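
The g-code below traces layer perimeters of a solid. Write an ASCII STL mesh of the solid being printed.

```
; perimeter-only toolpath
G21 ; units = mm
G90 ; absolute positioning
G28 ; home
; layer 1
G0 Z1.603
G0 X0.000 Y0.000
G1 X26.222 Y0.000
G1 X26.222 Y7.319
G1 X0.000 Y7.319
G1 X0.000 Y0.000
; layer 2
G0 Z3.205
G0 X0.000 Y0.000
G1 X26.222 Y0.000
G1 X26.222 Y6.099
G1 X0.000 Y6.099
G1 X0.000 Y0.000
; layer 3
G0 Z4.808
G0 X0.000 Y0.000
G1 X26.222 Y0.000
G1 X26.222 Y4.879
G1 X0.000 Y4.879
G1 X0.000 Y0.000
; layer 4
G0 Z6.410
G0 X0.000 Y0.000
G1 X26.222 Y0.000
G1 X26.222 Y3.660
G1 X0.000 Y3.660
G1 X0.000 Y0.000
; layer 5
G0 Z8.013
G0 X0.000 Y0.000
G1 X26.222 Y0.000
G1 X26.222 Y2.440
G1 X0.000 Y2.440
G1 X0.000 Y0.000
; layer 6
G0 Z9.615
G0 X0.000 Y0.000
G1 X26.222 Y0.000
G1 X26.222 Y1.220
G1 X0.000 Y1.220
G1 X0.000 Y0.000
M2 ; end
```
solid part
  facet normal 0.0000 0.0000 -1.0000
    outer loop
      vertex 26.222 8.539 0.000
      vertex 26.222 0.000 0.000
      vertex 0.000 0.000 0.000
    endloop
  endfacet
  facet normal 0.0000 0.0000 -1.0000
    outer loop
      vertex 0.000 8.539 0.000
      vertex 26.222 8.539 0.000
      vertex 0.000 0.000 0.000
    endloop
  endfacet
  facet normal 0.0000 -1.0000 0.0000
    outer loop
      vertex 0.000 0.000 0.000
      vertex 26.222 0.000 0.000
      vertex 26.222 0.000 11.218
    endloop
  endfacet
  facet normal 0.0000 -1.0000 0.0000
    outer loop
      vertex 0.000 0.000 0.000
      vertex 26.222 0.000 11.218
      vertex 0.000 0.000 11.218
    endloop
  endfacet
  facet normal 0.0000 0.7957 0.6057
    outer loop
      vertex 0.000 0.000 11.218
      vertex 26.222 0.000 11.218
      vertex 26.222 8.539 0.000
    endloop
  endfacet
  facet normal 0.0000 0.7957 0.6057
    outer loop
      vertex 0.000 0.000 11.218
      vertex 26.222 8.539 0.000
      vertex 0.000 8.539 0.000
    endloop
  endfacet
  facet normal -1.0000 0.0000 0.0000
    outer loop
      vertex 0.000 0.000 11.218
      vertex 0.000 8.539 0.000
      vertex 0.000 0.000 0.000
    endloop
  endfacet
  facet normal 1.0000 0.0000 0.0000
    outer loop
      vertex 26.222 0.000 0.000
      vertex 26.222 8.539 0.000
      vertex 26.222 0.000 11.218
    endloop
  endfacet
endsolid part

The G0 Z moves step by Δz≈1.603 mm. The G1 loops shrink linearly with z, so the solid tapers from its base footprint up to z≈11.2. Closing with a flat bottom cap and the tapered top and triangulating gives 8 facets — a wedge (ramp): 26.2 × 8.54 mm base, rising to 11.2 mm along the y=0 edge and sloping linearly to z=0 at y=8.54.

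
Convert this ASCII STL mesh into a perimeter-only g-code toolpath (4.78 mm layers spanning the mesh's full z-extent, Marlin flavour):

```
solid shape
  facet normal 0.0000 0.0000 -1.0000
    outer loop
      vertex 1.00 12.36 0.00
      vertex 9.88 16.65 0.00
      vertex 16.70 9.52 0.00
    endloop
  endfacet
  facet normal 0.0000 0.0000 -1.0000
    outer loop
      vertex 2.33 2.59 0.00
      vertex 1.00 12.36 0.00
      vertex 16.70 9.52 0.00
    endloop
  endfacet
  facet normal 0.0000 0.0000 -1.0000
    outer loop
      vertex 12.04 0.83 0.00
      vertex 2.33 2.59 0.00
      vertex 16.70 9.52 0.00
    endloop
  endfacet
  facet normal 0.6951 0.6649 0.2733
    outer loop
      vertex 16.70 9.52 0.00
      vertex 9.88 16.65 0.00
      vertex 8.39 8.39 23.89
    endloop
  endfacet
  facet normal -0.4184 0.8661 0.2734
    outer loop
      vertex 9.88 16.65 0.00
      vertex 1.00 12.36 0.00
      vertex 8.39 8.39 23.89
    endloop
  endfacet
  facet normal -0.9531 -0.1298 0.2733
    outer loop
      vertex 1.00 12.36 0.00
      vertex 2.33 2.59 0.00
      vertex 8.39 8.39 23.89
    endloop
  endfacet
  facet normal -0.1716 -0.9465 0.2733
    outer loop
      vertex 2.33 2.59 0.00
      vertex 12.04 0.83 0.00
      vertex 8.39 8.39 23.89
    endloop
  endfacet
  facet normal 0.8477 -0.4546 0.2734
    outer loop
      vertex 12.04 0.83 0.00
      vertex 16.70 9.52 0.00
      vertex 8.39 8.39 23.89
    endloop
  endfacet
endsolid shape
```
; perimeter-only toolpath
G21 ; units = mm
G90 ; absolute positioning
G28 ; home
; layer 1
G0 Z4.78
G0 X15.04 Y9.29
G1 X9.58 Y15.00
G1 X2.48 Y11.57
G1 X3.54 Y3.75
G1 X11.31 Y2.34
G1 X15.04 Y9.29
; layer 2
G0 Z9.56
G0 X13.38 Y9.07
G1 X9.28 Y13.35
G1 X3.96 Y10.77
G1 X4.75 Y4.91
G1 X10.58 Y3.85
G1 X13.38 Y9.07
; layer 3
G0 Z14.33
G0 X11.71 Y8.84
G1 X8.99 Y11.69
G1 X5.43 Y9.98
G1 X5.97 Y6.07
G1 X9.85 Y5.37
G1 X11.71 Y8.84
; layer 4
G0 Z19.11
G0 X10.05 Y8.62
G1 X8.69 Y10.04
G1 X6.91 Y9.18
G1 X7.18 Y7.23
G1 X9.12 Y6.88
G1 X10.05 Y8.62
M2 ; end

The solid is a regular 5-sided pyramid, base circumscribed radius ≈ 8.39 mm, apex at z ≈ 23.9 mm. Slicing at Δz = 4.78 mm — 5 equal slices spanning the solid's height, so layer i sits at z = i·h/5 — gives 4 non-empty perimeters. Each is a 5-segment closed polygon; G0 lifts to the layer z and rapids to the start vertex, then G1 traces the edges. The cross-section shrinks linearly with z (the slice at the apex is degenerate and omitted).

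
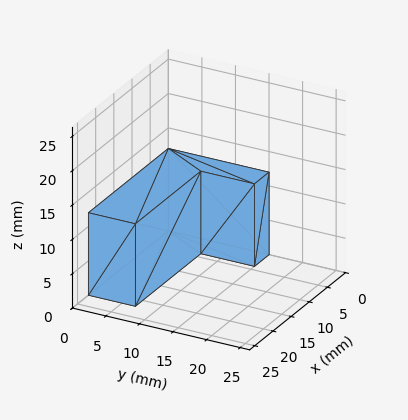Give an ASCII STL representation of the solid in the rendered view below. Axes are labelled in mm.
Reading the render: the shape is an L-shaped prism: outer 22 × 15 mm, arm thicknesses ≈ 7 mm (horizontal) and 4 mm (vertical), extruded 12 mm in z (dimensions read to the nearest mm from the axis ticks). For the STL, each face is triangulated and given an outward normal.

solid part
  facet normal 0.0000 0.0000 -1.0000
    outer loop
      vertex 22.00 7.00 0.00
      vertex 22.00 0.00 0.00
      vertex 0.00 0.00 0.00
    endloop
  endfacet
  facet normal 0.0000 0.0000 -1.0000
    outer loop
      vertex 4.00 7.00 0.00
      vertex 22.00 7.00 0.00
      vertex 0.00 0.00 0.00
    endloop
  endfacet
  facet normal 0.0000 0.0000 -1.0000
    outer loop
      vertex 4.00 15.00 0.00
      vertex 4.00 7.00 0.00
      vertex 0.00 0.00 0.00
    endloop
  endfacet
  facet normal 0.0000 0.0000 -1.0000
    outer loop
      vertex 0.00 15.00 0.00
      vertex 4.00 15.00 0.00
      vertex 0.00 0.00 0.00
    endloop
  endfacet
  facet normal 0.0000 0.0000 1.0000
    outer loop
      vertex 0.00 0.00 12.00
      vertex 22.00 0.00 12.00
      vertex 22.00 7.00 12.00
    endloop
  endfacet
  facet normal 0.0000 0.0000 1.0000
    outer loop
      vertex 0.00 0.00 12.00
      vertex 22.00 7.00 12.00
      vertex 4.00 7.00 12.00
    endloop
  endfacet
  facet normal 0.0000 0.0000 1.0000
    outer loop
      vertex 0.00 0.00 12.00
      vertex 4.00 7.00 12.00
      vertex 4.00 15.00 12.00
    endloop
  endfacet
  facet normal 0.0000 0.0000 1.0000
    outer loop
      vertex 0.00 0.00 12.00
      vertex 4.00 15.00 12.00
      vertex 0.00 15.00 12.00
    endloop
  endfacet
  facet normal 0.0000 -1.0000 0.0000
    outer loop
      vertex 0.00 0.00 0.00
      vertex 22.00 0.00 0.00
      vertex 22.00 0.00 12.00
    endloop
  endfacet
  facet normal 0.0000 -1.0000 0.0000
    outer loop
      vertex 0.00 0.00 0.00
      vertex 22.00 0.00 12.00
      vertex 0.00 0.00 12.00
    endloop
  endfacet
  facet normal 1.0000 0.0000 0.0000
    outer loop
      vertex 22.00 0.00 0.00
      vertex 22.00 7.00 0.00
      vertex 22.00 7.00 12.00
    endloop
  endfacet
  facet normal 1.0000 0.0000 0.0000
    outer loop
      vertex 22.00 0.00 0.00
      vertex 22.00 7.00 12.00
      vertex 22.00 0.00 12.00
    endloop
  endfacet
  facet normal 0.0000 1.0000 0.0000
    outer loop
      vertex 22.00 7.00 0.00
      vertex 4.00 7.00 0.00
      vertex 4.00 7.00 12.00
    endloop
  endfacet
  facet normal 0.0000 1.0000 0.0000
    outer loop
      vertex 22.00 7.00 0.00
      vertex 4.00 7.00 12.00
      vertex 22.00 7.00 12.00
    endloop
  endfacet
  facet normal 1.0000 0.0000 0.0000
    outer loop
      vertex 4.00 7.00 0.00
      vertex 4.00 15.00 0.00
      vertex 4.00 15.00 12.00
    endloop
  endfacet
  facet normal 1.0000 0.0000 0.0000
    outer loop
      vertex 4.00 7.00 0.00
      vertex 4.00 15.00 12.00
      vertex 4.00 7.00 12.00
    endloop
  endfacet
  facet normal 0.0000 1.0000 0.0000
    outer loop
      vertex 4.00 15.00 0.00
      vertex 0.00 15.00 0.00
      vertex 0.00 15.00 12.00
    endloop
  endfacet
  facet normal 0.0000 1.0000 0.0000
    outer loop
      vertex 4.00 15.00 0.00
      vertex 0.00 15.00 12.00
      vertex 4.00 15.00 12.00
    endloop
  endfacet
  facet normal -1.0000 0.0000 0.0000
    outer loop
      vertex 0.00 15.00 0.00
      vertex 0.00 0.00 0.00
      vertex 0.00 0.00 12.00
    endloop
  endfacet
  facet normal -1.0000 0.0000 0.0000
    outer loop
      vertex 0.00 15.00 0.00
      vertex 0.00 0.00 12.00
      vertex 0.00 15.00 12.00
    endloop
  endfacet
endsolid part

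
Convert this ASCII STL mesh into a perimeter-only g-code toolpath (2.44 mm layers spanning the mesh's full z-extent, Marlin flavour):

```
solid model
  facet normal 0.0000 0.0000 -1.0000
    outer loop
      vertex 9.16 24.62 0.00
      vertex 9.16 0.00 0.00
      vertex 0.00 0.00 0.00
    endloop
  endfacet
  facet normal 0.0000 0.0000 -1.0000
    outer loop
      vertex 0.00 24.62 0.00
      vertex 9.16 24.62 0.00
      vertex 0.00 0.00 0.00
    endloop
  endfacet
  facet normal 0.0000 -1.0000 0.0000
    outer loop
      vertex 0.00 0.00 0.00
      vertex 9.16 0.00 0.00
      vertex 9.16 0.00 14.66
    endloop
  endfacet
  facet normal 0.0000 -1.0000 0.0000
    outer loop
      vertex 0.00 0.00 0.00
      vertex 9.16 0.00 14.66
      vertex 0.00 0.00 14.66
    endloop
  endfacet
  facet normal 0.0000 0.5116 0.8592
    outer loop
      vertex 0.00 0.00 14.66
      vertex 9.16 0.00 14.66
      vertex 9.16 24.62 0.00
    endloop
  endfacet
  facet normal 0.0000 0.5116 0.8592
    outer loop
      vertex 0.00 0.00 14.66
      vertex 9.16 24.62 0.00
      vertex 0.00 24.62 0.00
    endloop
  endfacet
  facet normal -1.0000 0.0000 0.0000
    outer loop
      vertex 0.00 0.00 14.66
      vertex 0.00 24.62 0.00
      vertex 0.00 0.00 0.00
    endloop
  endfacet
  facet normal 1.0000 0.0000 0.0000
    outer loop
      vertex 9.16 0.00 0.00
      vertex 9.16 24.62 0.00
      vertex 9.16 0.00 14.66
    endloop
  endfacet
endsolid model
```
; perimeter-only toolpath
G21 ; units = mm
G90 ; absolute positioning
G28 ; home
; layer 1
G0 Z2.44
G0 X0.00 Y0.00
G1 X9.16 Y0.00
G1 X9.16 Y20.52
G1 X0.00 Y20.52
G1 X0.00 Y0.00
; layer 2
G0 Z4.89
G0 X0.00 Y0.00
G1 X9.16 Y0.00
G1 X9.16 Y16.41
G1 X0.00 Y16.41
G1 X0.00 Y0.00
; layer 3
G0 Z7.33
G0 X0.00 Y0.00
G1 X9.16 Y0.00
G1 X9.16 Y12.31
G1 X0.00 Y12.31
G1 X0.00 Y0.00
; layer 4
G0 Z9.77
G0 X0.00 Y0.00
G1 X9.16 Y0.00
G1 X9.16 Y8.21
G1 X0.00 Y8.21
G1 X0.00 Y0.00
; layer 5
G0 Z12.22
G0 X0.00 Y0.00
G1 X9.16 Y0.00
G1 X9.16 Y4.10
G1 X0.00 Y4.10
G1 X0.00 Y0.00
M2 ; end

The solid is a wedge (ramp): 9.16 × 24.6 mm base, rising to 14.7 mm along the y=0 edge and sloping linearly to z=0 at y=24.6. Slicing at Δz = 2.44 mm — 6 equal slices spanning the solid's height, so layer i sits at z = i·h/6 — gives 5 non-empty perimeters. Each is a 4-segment closed polygon; G0 lifts to the layer z and rapids to the start vertex, then G1 traces the edges. The cross-section shrinks linearly with z (the slice at the apex is degenerate and omitted).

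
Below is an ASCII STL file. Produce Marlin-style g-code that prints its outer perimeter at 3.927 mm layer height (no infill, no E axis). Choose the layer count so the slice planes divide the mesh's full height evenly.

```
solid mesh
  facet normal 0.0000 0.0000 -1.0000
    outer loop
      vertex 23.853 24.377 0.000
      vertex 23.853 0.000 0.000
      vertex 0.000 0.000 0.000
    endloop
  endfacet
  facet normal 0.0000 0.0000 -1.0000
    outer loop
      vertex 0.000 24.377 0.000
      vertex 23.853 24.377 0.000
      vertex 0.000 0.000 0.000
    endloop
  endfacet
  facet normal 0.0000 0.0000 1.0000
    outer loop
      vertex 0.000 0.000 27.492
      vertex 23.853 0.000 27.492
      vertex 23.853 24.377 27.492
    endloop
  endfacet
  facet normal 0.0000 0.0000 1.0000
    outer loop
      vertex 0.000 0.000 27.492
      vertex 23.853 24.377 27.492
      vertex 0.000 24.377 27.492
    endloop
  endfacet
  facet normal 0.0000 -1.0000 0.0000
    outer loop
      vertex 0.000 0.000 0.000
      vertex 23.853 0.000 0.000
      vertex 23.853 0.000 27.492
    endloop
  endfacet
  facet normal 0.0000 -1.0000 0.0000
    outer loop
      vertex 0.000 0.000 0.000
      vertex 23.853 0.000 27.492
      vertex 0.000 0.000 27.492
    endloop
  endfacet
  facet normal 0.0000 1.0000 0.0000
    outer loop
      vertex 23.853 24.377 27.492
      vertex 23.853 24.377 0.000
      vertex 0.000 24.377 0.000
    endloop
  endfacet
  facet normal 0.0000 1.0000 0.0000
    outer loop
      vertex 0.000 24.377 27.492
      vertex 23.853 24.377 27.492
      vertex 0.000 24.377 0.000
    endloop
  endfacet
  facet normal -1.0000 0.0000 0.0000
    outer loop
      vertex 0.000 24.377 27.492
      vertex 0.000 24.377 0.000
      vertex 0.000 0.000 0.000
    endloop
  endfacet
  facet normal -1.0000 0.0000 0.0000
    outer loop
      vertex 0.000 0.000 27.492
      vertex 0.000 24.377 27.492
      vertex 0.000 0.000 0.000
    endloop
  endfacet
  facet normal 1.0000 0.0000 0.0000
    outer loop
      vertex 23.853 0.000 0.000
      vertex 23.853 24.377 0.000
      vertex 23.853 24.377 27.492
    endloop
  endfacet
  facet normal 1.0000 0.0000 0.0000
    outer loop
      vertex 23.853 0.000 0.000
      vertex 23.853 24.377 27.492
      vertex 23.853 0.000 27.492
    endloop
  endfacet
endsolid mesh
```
; perimeter-only toolpath
G21 ; units = mm
G90 ; absolute positioning
G28 ; home
; layer 1
G0 Z3.927
G0 X0.000 Y0.000
G1 X23.853 Y0.000
G1 X23.853 Y24.377
G1 X0.000 Y24.377
G1 X0.000 Y0.000
; layer 2
G0 Z7.855
G0 X0.000 Y0.000
G1 X23.853 Y0.000
G1 X23.853 Y24.377
G1 X0.000 Y24.377
G1 X0.000 Y0.000
; layer 3
G0 Z11.782
G0 X0.000 Y0.000
G1 X23.853 Y0.000
G1 X23.853 Y24.377
G1 X0.000 Y24.377
G1 X0.000 Y0.000
; layer 4
G0 Z15.710
G0 X0.000 Y0.000
G1 X23.853 Y0.000
G1 X23.853 Y24.377
G1 X0.000 Y24.377
G1 X0.000 Y0.000
; layer 5
G0 Z19.637
G0 X0.000 Y0.000
G1 X23.853 Y0.000
G1 X23.853 Y24.377
G1 X0.000 Y24.377
G1 X0.000 Y0.000
; layer 6
G0 Z23.565
G0 X0.000 Y0.000
G1 X23.853 Y0.000
G1 X23.853 Y24.377
G1 X0.000 Y24.377
G1 X0.000 Y0.000
; layer 7
G0 Z27.492
G0 X0.000 Y0.000
G1 X23.853 Y0.000
G1 X23.853 Y24.377
G1 X0.000 Y24.377
G1 X0.000 Y0.000
M2 ; end

The solid is a rectangular box, roughly 23.9 × 24.4 mm footprint and 27.5 mm tall. Slicing at Δz = 3.927 mm — 7 equal slices spanning the solid's height, so layer i sits at z = i·h/7 — gives 7 non-empty perimeters. Each is a 4-segment closed polygon; G0 lifts to the layer z and rapids to the start vertex, then G1 traces the edges.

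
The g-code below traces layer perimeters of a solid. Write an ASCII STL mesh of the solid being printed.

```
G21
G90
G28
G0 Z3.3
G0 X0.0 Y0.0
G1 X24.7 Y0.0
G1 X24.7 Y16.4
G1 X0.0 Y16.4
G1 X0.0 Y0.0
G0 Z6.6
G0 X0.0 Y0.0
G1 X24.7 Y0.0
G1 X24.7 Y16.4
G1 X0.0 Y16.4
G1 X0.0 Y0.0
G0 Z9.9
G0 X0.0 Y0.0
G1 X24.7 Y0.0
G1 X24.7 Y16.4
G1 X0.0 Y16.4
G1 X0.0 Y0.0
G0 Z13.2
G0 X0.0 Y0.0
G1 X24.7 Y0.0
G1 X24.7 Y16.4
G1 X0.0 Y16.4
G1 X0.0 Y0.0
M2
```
solid part
  facet normal 0.0000 0.0000 -1.0000
    outer loop
      vertex 24.7 16.4 0.0
      vertex 24.7 0.0 0.0
      vertex 0.0 0.0 0.0
    endloop
  endfacet
  facet normal 0.0000 0.0000 -1.0000
    outer loop
      vertex 0.0 16.4 0.0
      vertex 24.7 16.4 0.0
      vertex 0.0 0.0 0.0
    endloop
  endfacet
  facet normal 0.0000 0.0000 1.0000
    outer loop
      vertex 0.0 0.0 13.2
      vertex 24.7 0.0 13.2
      vertex 24.7 16.4 13.2
    endloop
  endfacet
  facet normal 0.0000 0.0000 1.0000
    outer loop
      vertex 0.0 0.0 13.2
      vertex 24.7 16.4 13.2
      vertex 0.0 16.4 13.2
    endloop
  endfacet
  facet normal 0.0000 -1.0000 0.0000
    outer loop
      vertex 0.0 0.0 0.0
      vertex 24.7 0.0 0.0
      vertex 24.7 0.0 13.2
    endloop
  endfacet
  facet normal 0.0000 -1.0000 0.0000
    outer loop
      vertex 0.0 0.0 0.0
      vertex 24.7 0.0 13.2
      vertex 0.0 0.0 13.2
    endloop
  endfacet
  facet normal 0.0000 1.0000 0.0000
    outer loop
      vertex 24.7 16.4 13.2
      vertex 24.7 16.4 0.0
      vertex 0.0 16.4 0.0
    endloop
  endfacet
  facet normal 0.0000 1.0000 0.0000
    outer loop
      vertex 0.0 16.4 13.2
      vertex 24.7 16.4 13.2
      vertex 0.0 16.4 0.0
    endloop
  endfacet
  facet normal -1.0000 0.0000 0.0000
    outer loop
      vertex 0.0 16.4 13.2
      vertex 0.0 16.4 0.0
      vertex 0.0 0.0 0.0
    endloop
  endfacet
  facet normal -1.0000 0.0000 0.0000
    outer loop
      vertex 0.0 0.0 13.2
      vertex 0.0 16.4 13.2
      vertex 0.0 0.0 0.0
    endloop
  endfacet
  facet normal 1.0000 0.0000 0.0000
    outer loop
      vertex 24.7 0.0 0.0
      vertex 24.7 16.4 0.0
      vertex 24.7 16.4 13.2
    endloop
  endfacet
  facet normal 1.0000 0.0000 0.0000
    outer loop
      vertex 24.7 0.0 0.0
      vertex 24.7 16.4 13.2
      vertex 24.7 0.0 13.2
    endloop
  endfacet
endsolid part

The G0 Z moves step by Δz≈3.3 mm. Every layer's G1 loop is the same polygon, so the solid is a straight extrusion of it from z=0 to z≈13.2. Closing with flat bottom and top caps and triangulating gives 12 facets — a rectangular box, roughly 24.7 × 16.4 mm footprint and 13.2 mm tall.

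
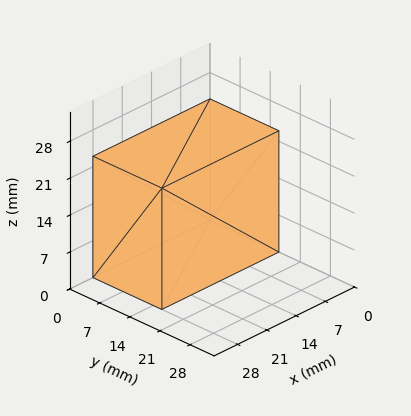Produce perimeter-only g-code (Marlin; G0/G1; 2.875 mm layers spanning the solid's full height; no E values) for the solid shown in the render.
Reading the render: the shape is a rectangular box, roughly 28 × 16 mm footprint and 23 mm tall (dimensions read to the nearest mm from the axis ticks). For the g-code, the solid's height is divided into equal slices at the stated Δz and each level perimeter traced with G1 moves after a G0 lift.

; perimeter-only toolpath
G21 ; units = mm
G90 ; absolute positioning
G28 ; home
; layer 1
G0 Z2.875
G0 X0.000 Y0.000
G1 X28.000 Y0.000
G1 X28.000 Y16.000
G1 X0.000 Y16.000
G1 X0.000 Y0.000
; layer 2
G0 Z5.750
G0 X0.000 Y0.000
G1 X28.000 Y0.000
G1 X28.000 Y16.000
G1 X0.000 Y16.000
G1 X0.000 Y0.000
; layer 3
G0 Z8.625
G0 X0.000 Y0.000
G1 X28.000 Y0.000
G1 X28.000 Y16.000
G1 X0.000 Y16.000
G1 X0.000 Y0.000
; layer 4
G0 Z11.500
G0 X0.000 Y0.000
G1 X28.000 Y0.000
G1 X28.000 Y16.000
G1 X0.000 Y16.000
G1 X0.000 Y0.000
; layer 5
G0 Z14.375
G0 X0.000 Y0.000
G1 X28.000 Y0.000
G1 X28.000 Y16.000
G1 X0.000 Y16.000
G1 X0.000 Y0.000
; layer 6
G0 Z17.250
G0 X0.000 Y0.000
G1 X28.000 Y0.000
G1 X28.000 Y16.000
G1 X0.000 Y16.000
G1 X0.000 Y0.000
; layer 7
G0 Z20.125
G0 X0.000 Y0.000
G1 X28.000 Y0.000
G1 X28.000 Y16.000
G1 X0.000 Y16.000
G1 X0.000 Y0.000
; layer 8
G0 Z23.000
G0 X0.000 Y0.000
G1 X28.000 Y0.000
G1 X28.000 Y16.000
G1 X0.000 Y16.000
G1 X0.000 Y0.000
M2 ; end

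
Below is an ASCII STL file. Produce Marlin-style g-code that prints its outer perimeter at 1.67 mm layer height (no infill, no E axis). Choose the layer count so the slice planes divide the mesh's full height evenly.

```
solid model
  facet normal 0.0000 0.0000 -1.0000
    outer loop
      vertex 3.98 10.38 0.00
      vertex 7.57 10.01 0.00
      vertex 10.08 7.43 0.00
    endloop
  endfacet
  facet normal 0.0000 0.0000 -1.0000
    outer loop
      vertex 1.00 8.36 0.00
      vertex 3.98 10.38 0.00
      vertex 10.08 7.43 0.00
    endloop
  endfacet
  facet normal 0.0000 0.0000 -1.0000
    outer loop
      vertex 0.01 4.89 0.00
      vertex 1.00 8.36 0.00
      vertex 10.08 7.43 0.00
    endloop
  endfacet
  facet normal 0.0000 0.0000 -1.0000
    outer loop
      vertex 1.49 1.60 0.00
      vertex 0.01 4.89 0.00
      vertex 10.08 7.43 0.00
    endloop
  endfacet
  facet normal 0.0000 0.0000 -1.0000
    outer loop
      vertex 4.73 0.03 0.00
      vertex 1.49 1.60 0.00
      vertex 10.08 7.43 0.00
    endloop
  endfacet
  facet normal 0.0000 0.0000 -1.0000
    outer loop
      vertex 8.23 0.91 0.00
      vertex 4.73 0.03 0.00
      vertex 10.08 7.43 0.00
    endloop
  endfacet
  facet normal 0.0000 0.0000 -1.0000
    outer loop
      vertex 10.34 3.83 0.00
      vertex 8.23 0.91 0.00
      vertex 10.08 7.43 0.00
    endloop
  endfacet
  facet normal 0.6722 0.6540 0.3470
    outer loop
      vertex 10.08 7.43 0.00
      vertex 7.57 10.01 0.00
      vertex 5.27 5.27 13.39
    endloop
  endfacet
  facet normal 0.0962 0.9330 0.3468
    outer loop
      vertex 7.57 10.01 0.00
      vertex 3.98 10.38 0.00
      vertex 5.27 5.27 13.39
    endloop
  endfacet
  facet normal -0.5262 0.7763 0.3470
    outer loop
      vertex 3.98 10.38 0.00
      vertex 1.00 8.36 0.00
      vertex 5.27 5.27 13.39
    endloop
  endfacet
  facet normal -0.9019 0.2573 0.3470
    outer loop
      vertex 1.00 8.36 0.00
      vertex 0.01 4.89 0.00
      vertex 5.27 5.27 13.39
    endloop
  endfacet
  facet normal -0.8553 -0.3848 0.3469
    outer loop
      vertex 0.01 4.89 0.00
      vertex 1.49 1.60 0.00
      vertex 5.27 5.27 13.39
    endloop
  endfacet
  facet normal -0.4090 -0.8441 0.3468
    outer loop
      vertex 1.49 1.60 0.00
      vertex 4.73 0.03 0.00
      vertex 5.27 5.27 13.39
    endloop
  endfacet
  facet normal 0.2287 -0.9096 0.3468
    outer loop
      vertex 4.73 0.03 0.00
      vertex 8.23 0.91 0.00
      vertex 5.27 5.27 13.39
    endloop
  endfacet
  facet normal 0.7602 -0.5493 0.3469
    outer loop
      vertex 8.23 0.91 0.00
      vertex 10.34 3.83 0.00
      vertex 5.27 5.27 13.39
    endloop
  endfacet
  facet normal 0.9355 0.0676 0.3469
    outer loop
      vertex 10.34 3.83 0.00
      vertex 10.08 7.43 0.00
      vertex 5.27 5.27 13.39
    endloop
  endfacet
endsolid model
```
; perimeter-only toolpath
G21 ; units = mm
G90 ; absolute positioning
G28 ; home
; layer 1
G0 Z1.67
G0 X9.48 Y7.16
G1 X7.28 Y9.42
G1 X4.14 Y9.74
G1 X1.53 Y7.97
G1 X0.67 Y4.94
G1 X1.96 Y2.06
G1 X4.80 Y0.68
G1 X7.86 Y1.46
G1 X9.71 Y4.01
G1 X9.48 Y7.16
; layer 2
G0 Z3.35
G0 X8.88 Y6.89
G1 X7.00 Y8.82
G1 X4.30 Y9.10
G1 X2.07 Y7.59
G1 X1.32 Y4.98
G1 X2.43 Y2.52
G1 X4.87 Y1.34
G1 X7.49 Y2.00
G1 X9.07 Y4.19
G1 X8.88 Y6.89
; layer 3
G0 Z5.02
G0 X8.28 Y6.62
G1 X6.71 Y8.23
G1 X4.46 Y8.46
G1 X2.60 Y7.20
G1 X1.98 Y5.03
G1 X2.91 Y2.98
G1 X4.93 Y1.99
G1 X7.12 Y2.54
G1 X8.44 Y4.37
G1 X8.28 Y6.62
; layer 4
G0 Z6.70
G0 X7.67 Y6.35
G1 X6.42 Y7.64
G1 X4.62 Y7.83
G1 X3.13 Y6.81
G1 X2.64 Y5.08
G1 X3.38 Y3.43
G1 X5.00 Y2.65
G1 X6.75 Y3.09
G1 X7.80 Y4.55
G1 X7.67 Y6.35
; layer 5
G0 Z8.37
G0 X7.07 Y6.08
G1 X6.13 Y7.05
G1 X4.79 Y7.19
G1 X3.67 Y6.43
G1 X3.30 Y5.13
G1 X3.85 Y3.89
G1 X5.07 Y3.30
G1 X6.38 Y3.63
G1 X7.17 Y4.73
G1 X7.07 Y6.08
; layer 6
G0 Z10.04
G0 X6.47 Y5.81
G1 X5.84 Y6.46
G1 X4.95 Y6.55
G1 X4.20 Y6.04
G1 X3.95 Y5.17
G1 X4.32 Y4.35
G1 X5.13 Y3.96
G1 X6.01 Y4.18
G1 X6.54 Y4.91
G1 X6.47 Y5.81
; layer 7
G0 Z11.72
G0 X5.87 Y5.54
G1 X5.56 Y5.86
G1 X5.11 Y5.91
G1 X4.74 Y5.66
G1 X4.61 Y5.22
G1 X4.80 Y4.81
G1 X5.20 Y4.62
G1 X5.64 Y4.72
G1 X5.90 Y5.09
G1 X5.87 Y5.54
M2 ; end

The solid is a regular 9-sided pyramid, base circumscribed radius ≈ 5.27 mm, apex at z ≈ 13.4 mm. Slicing at Δz = 1.67 mm — 8 equal slices spanning the solid's height, so layer i sits at z = i·h/8 — gives 7 non-empty perimeters. Each is a 9-segment closed polygon; G0 lifts to the layer z and rapids to the start vertex, then G1 traces the edges. The cross-section shrinks linearly with z (the slice at the apex is degenerate and omitted).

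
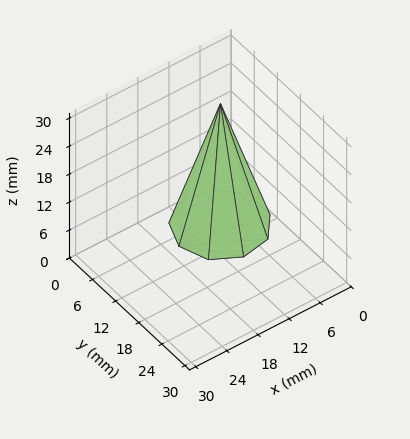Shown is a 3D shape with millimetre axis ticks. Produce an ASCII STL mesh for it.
Reading the render: the shape is a regular 9-sided pyramid, base circumscribed radius ≈ 8 mm, apex at z ≈ 26 mm (dimensions read to the nearest mm from the axis ticks). For the STL, each face is triangulated and given an outward normal.

solid part
  facet normal 0.0000 0.0000 -1.0000
    outer loop
      vertex 9.39 15.88 0.00
      vertex 14.13 13.14 0.00
      vertex 16.00 8.00 0.00
    endloop
  endfacet
  facet normal 0.0000 0.0000 -1.0000
    outer loop
      vertex 4.00 14.93 0.00
      vertex 9.39 15.88 0.00
      vertex 16.00 8.00 0.00
    endloop
  endfacet
  facet normal 0.0000 0.0000 -1.0000
    outer loop
      vertex 0.48 10.74 0.00
      vertex 4.00 14.93 0.00
      vertex 16.00 8.00 0.00
    endloop
  endfacet
  facet normal 0.0000 0.0000 -1.0000
    outer loop
      vertex 0.48 5.26 0.00
      vertex 0.48 10.74 0.00
      vertex 16.00 8.00 0.00
    endloop
  endfacet
  facet normal 0.0000 0.0000 -1.0000
    outer loop
      vertex 4.00 1.07 0.00
      vertex 0.48 5.26 0.00
      vertex 16.00 8.00 0.00
    endloop
  endfacet
  facet normal 0.0000 0.0000 -1.0000
    outer loop
      vertex 9.39 0.12 0.00
      vertex 4.00 1.07 0.00
      vertex 16.00 8.00 0.00
    endloop
  endfacet
  facet normal 0.0000 0.0000 -1.0000
    outer loop
      vertex 14.13 2.86 0.00
      vertex 9.39 0.12 0.00
      vertex 16.00 8.00 0.00
    endloop
  endfacet
  facet normal 0.9028 0.3284 0.2778
    outer loop
      vertex 16.00 8.00 0.00
      vertex 14.13 13.14 0.00
      vertex 8.00 8.00 26.00
    endloop
  endfacet
  facet normal 0.4808 0.8317 0.2778
    outer loop
      vertex 14.13 13.14 0.00
      vertex 9.39 15.88 0.00
      vertex 8.00 8.00 26.00
    endloop
  endfacet
  facet normal -0.1667 0.9461 0.2778
    outer loop
      vertex 9.39 15.88 0.00
      vertex 4.00 14.93 0.00
      vertex 8.00 8.00 26.00
    endloop
  endfacet
  facet normal -0.7355 0.6179 0.2779
    outer loop
      vertex 4.00 14.93 0.00
      vertex 0.48 10.74 0.00
      vertex 8.00 8.00 26.00
    endloop
  endfacet
  facet normal -0.9606 0.0000 0.2778
    outer loop
      vertex 0.48 10.74 0.00
      vertex 0.48 5.26 0.00
      vertex 8.00 8.00 26.00
    endloop
  endfacet
  facet normal -0.7355 -0.6179 0.2779
    outer loop
      vertex 0.48 5.26 0.00
      vertex 4.00 1.07 0.00
      vertex 8.00 8.00 26.00
    endloop
  endfacet
  facet normal -0.1667 -0.9461 0.2778
    outer loop
      vertex 4.00 1.07 0.00
      vertex 9.39 0.12 0.00
      vertex 8.00 8.00 26.00
    endloop
  endfacet
  facet normal 0.4808 -0.8317 0.2778
    outer loop
      vertex 9.39 0.12 0.00
      vertex 14.13 2.86 0.00
      vertex 8.00 8.00 26.00
    endloop
  endfacet
  facet normal 0.9028 -0.3284 0.2778
    outer loop
      vertex 14.13 2.86 0.00
      vertex 16.00 8.00 0.00
      vertex 8.00 8.00 26.00
    endloop
  endfacet
endsolid part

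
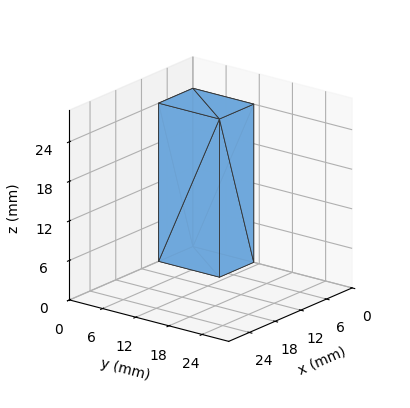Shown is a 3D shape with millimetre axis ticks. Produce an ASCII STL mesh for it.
Reading the render: the shape is a rectangular box, roughly 8 × 11 mm footprint and 24 mm tall (dimensions read to the nearest mm from the axis ticks). For the STL, each face is triangulated and given an outward normal.

solid part
  facet normal 0.0000 0.0000 -1.0000
    outer loop
      vertex 8.00 11.00 0.00
      vertex 8.00 0.00 0.00
      vertex 0.00 0.00 0.00
    endloop
  endfacet
  facet normal 0.0000 0.0000 -1.0000
    outer loop
      vertex 0.00 11.00 0.00
      vertex 8.00 11.00 0.00
      vertex 0.00 0.00 0.00
    endloop
  endfacet
  facet normal 0.0000 0.0000 1.0000
    outer loop
      vertex 0.00 0.00 24.00
      vertex 8.00 0.00 24.00
      vertex 8.00 11.00 24.00
    endloop
  endfacet
  facet normal 0.0000 0.0000 1.0000
    outer loop
      vertex 0.00 0.00 24.00
      vertex 8.00 11.00 24.00
      vertex 0.00 11.00 24.00
    endloop
  endfacet
  facet normal 0.0000 -1.0000 0.0000
    outer loop
      vertex 0.00 0.00 0.00
      vertex 8.00 0.00 0.00
      vertex 8.00 0.00 24.00
    endloop
  endfacet
  facet normal 0.0000 -1.0000 0.0000
    outer loop
      vertex 0.00 0.00 0.00
      vertex 8.00 0.00 24.00
      vertex 0.00 0.00 24.00
    endloop
  endfacet
  facet normal 0.0000 1.0000 0.0000
    outer loop
      vertex 8.00 11.00 24.00
      vertex 8.00 11.00 0.00
      vertex 0.00 11.00 0.00
    endloop
  endfacet
  facet normal 0.0000 1.0000 0.0000
    outer loop
      vertex 0.00 11.00 24.00
      vertex 8.00 11.00 24.00
      vertex 0.00 11.00 0.00
    endloop
  endfacet
  facet normal -1.0000 0.0000 0.0000
    outer loop
      vertex 0.00 11.00 24.00
      vertex 0.00 11.00 0.00
      vertex 0.00 0.00 0.00
    endloop
  endfacet
  facet normal -1.0000 0.0000 0.0000
    outer loop
      vertex 0.00 0.00 24.00
      vertex 0.00 11.00 24.00
      vertex 0.00 0.00 0.00
    endloop
  endfacet
  facet normal 1.0000 0.0000 0.0000
    outer loop
      vertex 8.00 0.00 0.00
      vertex 8.00 11.00 0.00
      vertex 8.00 11.00 24.00
    endloop
  endfacet
  facet normal 1.0000 0.0000 0.0000
    outer loop
      vertex 8.00 0.00 0.00
      vertex 8.00 11.00 24.00
      vertex 8.00 0.00 24.00
    endloop
  endfacet
endsolid part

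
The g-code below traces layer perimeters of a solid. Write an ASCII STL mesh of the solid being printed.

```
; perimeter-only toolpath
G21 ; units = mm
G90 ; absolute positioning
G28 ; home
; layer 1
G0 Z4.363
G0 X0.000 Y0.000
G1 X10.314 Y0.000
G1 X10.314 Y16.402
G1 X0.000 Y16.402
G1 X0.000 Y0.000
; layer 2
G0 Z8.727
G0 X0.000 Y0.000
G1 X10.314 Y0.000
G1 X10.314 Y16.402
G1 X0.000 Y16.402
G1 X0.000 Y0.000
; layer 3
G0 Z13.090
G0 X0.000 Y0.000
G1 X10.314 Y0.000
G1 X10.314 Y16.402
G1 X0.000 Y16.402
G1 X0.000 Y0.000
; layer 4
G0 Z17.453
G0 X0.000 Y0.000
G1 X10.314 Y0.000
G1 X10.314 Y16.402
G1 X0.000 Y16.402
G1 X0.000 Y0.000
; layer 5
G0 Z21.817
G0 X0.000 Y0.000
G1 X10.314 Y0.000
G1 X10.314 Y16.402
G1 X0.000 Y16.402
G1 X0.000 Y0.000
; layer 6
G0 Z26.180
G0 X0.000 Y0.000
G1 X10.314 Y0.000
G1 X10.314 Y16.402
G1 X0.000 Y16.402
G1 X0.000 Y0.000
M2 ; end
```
solid part
  facet normal 0.0000 0.0000 -1.0000
    outer loop
      vertex 10.314 16.402 0.000
      vertex 10.314 0.000 0.000
      vertex 0.000 0.000 0.000
    endloop
  endfacet
  facet normal 0.0000 0.0000 -1.0000
    outer loop
      vertex 0.000 16.402 0.000
      vertex 10.314 16.402 0.000
      vertex 0.000 0.000 0.000
    endloop
  endfacet
  facet normal 0.0000 0.0000 1.0000
    outer loop
      vertex 0.000 0.000 26.180
      vertex 10.314 0.000 26.180
      vertex 10.314 16.402 26.180
    endloop
  endfacet
  facet normal 0.0000 0.0000 1.0000
    outer loop
      vertex 0.000 0.000 26.180
      vertex 10.314 16.402 26.180
      vertex 0.000 16.402 26.180
    endloop
  endfacet
  facet normal 0.0000 -1.0000 0.0000
    outer loop
      vertex 0.000 0.000 0.000
      vertex 10.314 0.000 0.000
      vertex 10.314 0.000 26.180
    endloop
  endfacet
  facet normal 0.0000 -1.0000 0.0000
    outer loop
      vertex 0.000 0.000 0.000
      vertex 10.314 0.000 26.180
      vertex 0.000 0.000 26.180
    endloop
  endfacet
  facet normal 0.0000 1.0000 0.0000
    outer loop
      vertex 10.314 16.402 26.180
      vertex 10.314 16.402 0.000
      vertex 0.000 16.402 0.000
    endloop
  endfacet
  facet normal 0.0000 1.0000 0.0000
    outer loop
      vertex 0.000 16.402 26.180
      vertex 10.314 16.402 26.180
      vertex 0.000 16.402 0.000
    endloop
  endfacet
  facet normal -1.0000 0.0000 0.0000
    outer loop
      vertex 0.000 16.402 26.180
      vertex 0.000 16.402 0.000
      vertex 0.000 0.000 0.000
    endloop
  endfacet
  facet normal -1.0000 0.0000 0.0000
    outer loop
      vertex 0.000 0.000 26.180
      vertex 0.000 16.402 26.180
      vertex 0.000 0.000 0.000
    endloop
  endfacet
  facet normal 1.0000 0.0000 0.0000
    outer loop
      vertex 10.314 0.000 0.000
      vertex 10.314 16.402 0.000
      vertex 10.314 16.402 26.180
    endloop
  endfacet
  facet normal 1.0000 0.0000 0.0000
    outer loop
      vertex 10.314 0.000 0.000
      vertex 10.314 16.402 26.180
      vertex 10.314 0.000 26.180
    endloop
  endfacet
endsolid part

The G0 Z moves step by Δz≈4.363 mm. Every layer's G1 loop is the same polygon, so the solid is a straight extrusion of it from z=0 to z≈26.2. Closing with flat bottom and top caps and triangulating gives 12 facets — a rectangular box, roughly 10.3 × 16.4 mm footprint and 26.2 mm tall.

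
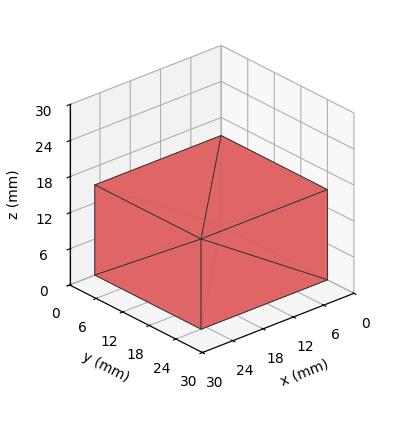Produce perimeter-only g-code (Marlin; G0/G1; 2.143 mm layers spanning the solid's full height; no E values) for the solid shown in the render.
Reading the render: the shape is a rectangular box, roughly 25 × 24 mm footprint and 15 mm tall (dimensions read to the nearest mm from the axis ticks). For the g-code, the solid's height is divided into equal slices at the stated Δz and each level perimeter traced with G1 moves after a G0 lift.

; perimeter-only toolpath
G21 ; units = mm
G90 ; absolute positioning
G28 ; home
; layer 1
G0 Z2.143
G0 X0.000 Y0.000
G1 X25.000 Y0.000
G1 X25.000 Y24.000
G1 X0.000 Y24.000
G1 X0.000 Y0.000
; layer 2
G0 Z4.286
G0 X0.000 Y0.000
G1 X25.000 Y0.000
G1 X25.000 Y24.000
G1 X0.000 Y24.000
G1 X0.000 Y0.000
; layer 3
G0 Z6.429
G0 X0.000 Y0.000
G1 X25.000 Y0.000
G1 X25.000 Y24.000
G1 X0.000 Y24.000
G1 X0.000 Y0.000
; layer 4
G0 Z8.571
G0 X0.000 Y0.000
G1 X25.000 Y0.000
G1 X25.000 Y24.000
G1 X0.000 Y24.000
G1 X0.000 Y0.000
; layer 5
G0 Z10.714
G0 X0.000 Y0.000
G1 X25.000 Y0.000
G1 X25.000 Y24.000
G1 X0.000 Y24.000
G1 X0.000 Y0.000
; layer 6
G0 Z12.857
G0 X0.000 Y0.000
G1 X25.000 Y0.000
G1 X25.000 Y24.000
G1 X0.000 Y24.000
G1 X0.000 Y0.000
; layer 7
G0 Z15.000
G0 X0.000 Y0.000
G1 X25.000 Y0.000
G1 X25.000 Y24.000
G1 X0.000 Y24.000
G1 X0.000 Y0.000
M2 ; end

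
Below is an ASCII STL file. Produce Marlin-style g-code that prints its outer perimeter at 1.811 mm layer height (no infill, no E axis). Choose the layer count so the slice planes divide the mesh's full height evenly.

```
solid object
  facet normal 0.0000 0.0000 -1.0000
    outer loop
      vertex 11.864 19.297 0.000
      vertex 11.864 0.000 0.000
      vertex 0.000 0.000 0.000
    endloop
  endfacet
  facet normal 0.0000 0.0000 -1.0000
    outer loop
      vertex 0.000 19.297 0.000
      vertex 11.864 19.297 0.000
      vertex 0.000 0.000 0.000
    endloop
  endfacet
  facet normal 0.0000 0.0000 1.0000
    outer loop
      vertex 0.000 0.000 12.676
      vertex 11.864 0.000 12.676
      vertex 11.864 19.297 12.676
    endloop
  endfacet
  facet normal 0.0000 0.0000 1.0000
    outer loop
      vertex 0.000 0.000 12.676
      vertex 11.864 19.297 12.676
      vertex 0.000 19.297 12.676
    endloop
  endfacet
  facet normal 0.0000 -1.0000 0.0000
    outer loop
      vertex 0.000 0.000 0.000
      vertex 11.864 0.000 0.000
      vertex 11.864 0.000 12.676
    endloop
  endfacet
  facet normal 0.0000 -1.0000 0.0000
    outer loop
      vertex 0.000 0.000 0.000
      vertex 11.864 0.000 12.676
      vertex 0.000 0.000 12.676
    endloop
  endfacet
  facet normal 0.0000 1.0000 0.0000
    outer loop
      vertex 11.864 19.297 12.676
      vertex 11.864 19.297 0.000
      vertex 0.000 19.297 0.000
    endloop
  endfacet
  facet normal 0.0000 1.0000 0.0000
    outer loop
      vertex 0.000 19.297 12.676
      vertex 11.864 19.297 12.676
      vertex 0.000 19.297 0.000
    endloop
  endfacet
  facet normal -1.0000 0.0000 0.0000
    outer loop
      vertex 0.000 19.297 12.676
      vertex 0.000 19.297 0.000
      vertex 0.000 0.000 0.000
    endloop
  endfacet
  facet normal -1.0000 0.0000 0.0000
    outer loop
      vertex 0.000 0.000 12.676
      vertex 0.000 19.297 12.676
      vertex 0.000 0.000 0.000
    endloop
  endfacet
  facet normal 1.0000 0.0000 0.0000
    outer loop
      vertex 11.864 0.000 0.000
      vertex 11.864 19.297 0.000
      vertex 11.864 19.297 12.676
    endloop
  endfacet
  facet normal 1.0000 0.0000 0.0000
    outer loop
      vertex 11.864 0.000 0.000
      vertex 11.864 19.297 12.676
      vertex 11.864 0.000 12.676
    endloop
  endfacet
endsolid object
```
; perimeter-only toolpath
G21 ; units = mm
G90 ; absolute positioning
G28 ; home
; layer 1
G0 Z1.811
G0 X0.000 Y0.000
G1 X11.864 Y0.000
G1 X11.864 Y19.297
G1 X0.000 Y19.297
G1 X0.000 Y0.000
; layer 2
G0 Z3.622
G0 X0.000 Y0.000
G1 X11.864 Y0.000
G1 X11.864 Y19.297
G1 X0.000 Y19.297
G1 X0.000 Y0.000
; layer 3
G0 Z5.433
G0 X0.000 Y0.000
G1 X11.864 Y0.000
G1 X11.864 Y19.297
G1 X0.000 Y19.297
G1 X0.000 Y0.000
; layer 4
G0 Z7.243
G0 X0.000 Y0.000
G1 X11.864 Y0.000
G1 X11.864 Y19.297
G1 X0.000 Y19.297
G1 X0.000 Y0.000
; layer 5
G0 Z9.054
G0 X0.000 Y0.000
G1 X11.864 Y0.000
G1 X11.864 Y19.297
G1 X0.000 Y19.297
G1 X0.000 Y0.000
; layer 6
G0 Z10.865
G0 X0.000 Y0.000
G1 X11.864 Y0.000
G1 X11.864 Y19.297
G1 X0.000 Y19.297
G1 X0.000 Y0.000
; layer 7
G0 Z12.676
G0 X0.000 Y0.000
G1 X11.864 Y0.000
G1 X11.864 Y19.297
G1 X0.000 Y19.297
G1 X0.000 Y0.000
M2 ; end

The solid is a rectangular box, roughly 11.9 × 19.3 mm footprint and 12.7 mm tall. Slicing at Δz = 1.811 mm — 7 equal slices spanning the solid's height, so layer i sits at z = i·h/7 — gives 7 non-empty perimeters. Each is a 4-segment closed polygon; G0 lifts to the layer z and rapids to the start vertex, then G1 traces the edges.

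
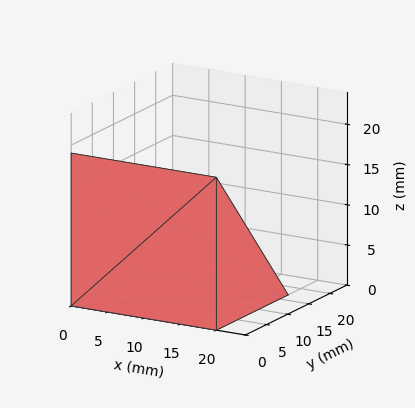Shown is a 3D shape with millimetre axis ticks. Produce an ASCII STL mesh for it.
Reading the render: the shape is a wedge (ramp): 20 × 17 mm base, rising to 19 mm along the y=0 edge and sloping linearly to z=0 at y=17 (dimensions read to the nearest mm from the axis ticks). For the STL, each face is triangulated and given an outward normal.

solid part
  facet normal 0.0000 0.0000 -1.0000
    outer loop
      vertex 20.0 17.0 0.0
      vertex 20.0 0.0 0.0
      vertex 0.0 0.0 0.0
    endloop
  endfacet
  facet normal 0.0000 0.0000 -1.0000
    outer loop
      vertex 0.0 17.0 0.0
      vertex 20.0 17.0 0.0
      vertex 0.0 0.0 0.0
    endloop
  endfacet
  facet normal 0.0000 -1.0000 0.0000
    outer loop
      vertex 0.0 0.0 0.0
      vertex 20.0 0.0 0.0
      vertex 20.0 0.0 19.0
    endloop
  endfacet
  facet normal 0.0000 -1.0000 0.0000
    outer loop
      vertex 0.0 0.0 0.0
      vertex 20.0 0.0 19.0
      vertex 0.0 0.0 19.0
    endloop
  endfacet
  facet normal 0.0000 0.7452 0.6668
    outer loop
      vertex 0.0 0.0 19.0
      vertex 20.0 0.0 19.0
      vertex 20.0 17.0 0.0
    endloop
  endfacet
  facet normal 0.0000 0.7452 0.6668
    outer loop
      vertex 0.0 0.0 19.0
      vertex 20.0 17.0 0.0
      vertex 0.0 17.0 0.0
    endloop
  endfacet
  facet normal -1.0000 0.0000 0.0000
    outer loop
      vertex 0.0 0.0 19.0
      vertex 0.0 17.0 0.0
      vertex 0.0 0.0 0.0
    endloop
  endfacet
  facet normal 1.0000 0.0000 0.0000
    outer loop
      vertex 20.0 0.0 0.0
      vertex 20.0 17.0 0.0
      vertex 20.0 0.0 19.0
    endloop
  endfacet
endsolid part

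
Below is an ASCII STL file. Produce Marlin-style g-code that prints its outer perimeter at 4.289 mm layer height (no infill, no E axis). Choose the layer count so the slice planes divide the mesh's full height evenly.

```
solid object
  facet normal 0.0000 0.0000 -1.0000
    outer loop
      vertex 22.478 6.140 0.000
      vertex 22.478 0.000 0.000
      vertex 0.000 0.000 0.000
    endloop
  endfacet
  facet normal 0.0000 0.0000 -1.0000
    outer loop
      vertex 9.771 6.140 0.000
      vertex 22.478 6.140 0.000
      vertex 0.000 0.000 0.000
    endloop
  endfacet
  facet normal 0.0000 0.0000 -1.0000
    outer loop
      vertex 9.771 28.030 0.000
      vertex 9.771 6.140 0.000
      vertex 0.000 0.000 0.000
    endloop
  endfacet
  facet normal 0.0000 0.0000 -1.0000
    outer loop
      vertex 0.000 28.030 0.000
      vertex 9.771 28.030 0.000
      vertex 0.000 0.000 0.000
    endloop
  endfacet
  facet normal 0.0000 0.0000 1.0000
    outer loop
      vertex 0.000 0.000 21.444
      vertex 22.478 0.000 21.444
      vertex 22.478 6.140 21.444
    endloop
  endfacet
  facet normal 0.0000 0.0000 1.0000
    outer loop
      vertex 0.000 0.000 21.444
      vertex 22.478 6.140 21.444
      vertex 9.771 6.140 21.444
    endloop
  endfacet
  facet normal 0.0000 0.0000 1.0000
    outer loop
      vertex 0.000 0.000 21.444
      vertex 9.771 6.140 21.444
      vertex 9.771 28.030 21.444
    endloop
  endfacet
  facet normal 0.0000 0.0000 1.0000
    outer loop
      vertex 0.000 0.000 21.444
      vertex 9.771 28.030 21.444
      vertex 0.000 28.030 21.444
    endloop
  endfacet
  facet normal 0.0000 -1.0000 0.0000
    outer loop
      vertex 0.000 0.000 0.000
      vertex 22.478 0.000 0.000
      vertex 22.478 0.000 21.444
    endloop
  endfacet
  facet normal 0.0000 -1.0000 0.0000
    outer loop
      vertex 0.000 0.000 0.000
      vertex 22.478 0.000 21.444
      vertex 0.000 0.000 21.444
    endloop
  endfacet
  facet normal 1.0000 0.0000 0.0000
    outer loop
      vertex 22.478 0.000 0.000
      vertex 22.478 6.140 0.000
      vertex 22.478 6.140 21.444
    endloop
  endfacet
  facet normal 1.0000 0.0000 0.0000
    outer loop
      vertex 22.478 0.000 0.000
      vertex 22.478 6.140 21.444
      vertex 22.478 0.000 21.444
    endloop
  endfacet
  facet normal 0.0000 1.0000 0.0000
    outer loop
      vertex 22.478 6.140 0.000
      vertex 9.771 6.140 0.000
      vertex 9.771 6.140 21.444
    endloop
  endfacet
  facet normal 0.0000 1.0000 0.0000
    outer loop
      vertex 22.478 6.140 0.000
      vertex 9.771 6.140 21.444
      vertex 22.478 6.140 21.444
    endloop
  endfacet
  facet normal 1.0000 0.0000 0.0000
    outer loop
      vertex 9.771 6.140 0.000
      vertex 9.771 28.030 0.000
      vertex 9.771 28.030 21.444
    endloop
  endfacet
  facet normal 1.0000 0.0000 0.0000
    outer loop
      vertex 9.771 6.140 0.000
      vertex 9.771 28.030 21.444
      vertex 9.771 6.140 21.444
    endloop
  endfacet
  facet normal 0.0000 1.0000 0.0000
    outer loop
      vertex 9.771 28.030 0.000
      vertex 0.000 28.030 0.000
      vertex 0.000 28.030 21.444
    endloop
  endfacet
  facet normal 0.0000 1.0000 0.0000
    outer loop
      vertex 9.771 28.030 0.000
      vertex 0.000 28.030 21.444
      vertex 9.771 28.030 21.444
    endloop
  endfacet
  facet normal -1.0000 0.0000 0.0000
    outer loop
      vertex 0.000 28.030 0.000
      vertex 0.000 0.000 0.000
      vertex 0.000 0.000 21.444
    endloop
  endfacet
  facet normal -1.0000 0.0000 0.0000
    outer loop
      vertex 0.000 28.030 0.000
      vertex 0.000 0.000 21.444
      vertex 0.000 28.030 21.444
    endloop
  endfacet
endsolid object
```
; perimeter-only toolpath
G21 ; units = mm
G90 ; absolute positioning
G28 ; home
; layer 1
G0 Z4.289
G0 X0.000 Y0.000
G1 X22.478 Y0.000
G1 X22.478 Y6.140
G1 X9.771 Y6.140
G1 X9.771 Y28.030
G1 X0.000 Y28.030
G1 X0.000 Y0.000
; layer 2
G0 Z8.578
G0 X0.000 Y0.000
G1 X22.478 Y0.000
G1 X22.478 Y6.140
G1 X9.771 Y6.140
G1 X9.771 Y28.030
G1 X0.000 Y28.030
G1 X0.000 Y0.000
; layer 3
G0 Z12.866
G0 X0.000 Y0.000
G1 X22.478 Y0.000
G1 X22.478 Y6.140
G1 X9.771 Y6.140
G1 X9.771 Y28.030
G1 X0.000 Y28.030
G1 X0.000 Y0.000
; layer 4
G0 Z17.155
G0 X0.000 Y0.000
G1 X22.478 Y0.000
G1 X22.478 Y6.140
G1 X9.771 Y6.140
G1 X9.771 Y28.030
G1 X0.000 Y28.030
G1 X0.000 Y0.000
; layer 5
G0 Z21.444
G0 X0.000 Y0.000
G1 X22.478 Y0.000
G1 X22.478 Y6.140
G1 X9.771 Y6.140
G1 X9.771 Y28.030
G1 X0.000 Y28.030
G1 X0.000 Y0.000
M2 ; end

The solid is an L-shaped prism: outer 22.5 × 28 mm, arm thicknesses ≈ 6.14 mm (horizontal) and 9.77 mm (vertical), extruded 21.4 mm in z. Slicing at Δz = 4.289 mm — 5 equal slices spanning the solid's height, so layer i sits at z = i·h/5 — gives 5 non-empty perimeters. Each is a 6-segment closed polygon; G0 lifts to the layer z and rapids to the start vertex, then G1 traces the edges.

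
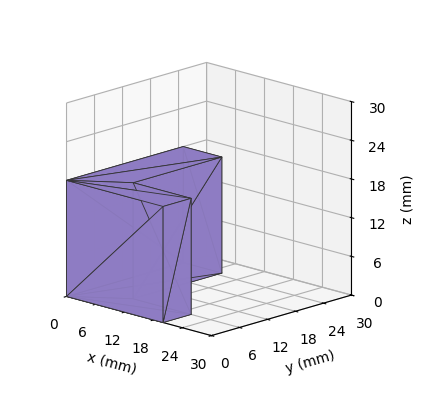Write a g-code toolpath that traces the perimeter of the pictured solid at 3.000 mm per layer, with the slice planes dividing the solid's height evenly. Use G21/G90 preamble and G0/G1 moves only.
Reading the render: the shape is an L-shaped prism: outer 20 × 25 mm, arm thicknesses ≈ 6 mm (horizontal) and 8 mm (vertical), extruded 18 mm in z (dimensions read to the nearest mm from the axis ticks). For the g-code, the solid's height is divided into equal slices at the stated Δz and each level perimeter traced with G1 moves after a G0 lift.

; perimeter-only toolpath
G21 ; units = mm
G90 ; absolute positioning
G28 ; home
; layer 1
G0 Z3.000
G0 X0.000 Y0.000
G1 X20.000 Y0.000
G1 X20.000 Y6.000
G1 X8.000 Y6.000
G1 X8.000 Y25.000
G1 X0.000 Y25.000
G1 X0.000 Y0.000
; layer 2
G0 Z6.000
G0 X0.000 Y0.000
G1 X20.000 Y0.000
G1 X20.000 Y6.000
G1 X8.000 Y6.000
G1 X8.000 Y25.000
G1 X0.000 Y25.000
G1 X0.000 Y0.000
; layer 3
G0 Z9.000
G0 X0.000 Y0.000
G1 X20.000 Y0.000
G1 X20.000 Y6.000
G1 X8.000 Y6.000
G1 X8.000 Y25.000
G1 X0.000 Y25.000
G1 X0.000 Y0.000
; layer 4
G0 Z12.000
G0 X0.000 Y0.000
G1 X20.000 Y0.000
G1 X20.000 Y6.000
G1 X8.000 Y6.000
G1 X8.000 Y25.000
G1 X0.000 Y25.000
G1 X0.000 Y0.000
; layer 5
G0 Z15.000
G0 X0.000 Y0.000
G1 X20.000 Y0.000
G1 X20.000 Y6.000
G1 X8.000 Y6.000
G1 X8.000 Y25.000
G1 X0.000 Y25.000
G1 X0.000 Y0.000
; layer 6
G0 Z18.000
G0 X0.000 Y0.000
G1 X20.000 Y0.000
G1 X20.000 Y6.000
G1 X8.000 Y6.000
G1 X8.000 Y25.000
G1 X0.000 Y25.000
G1 X0.000 Y0.000
M2 ; end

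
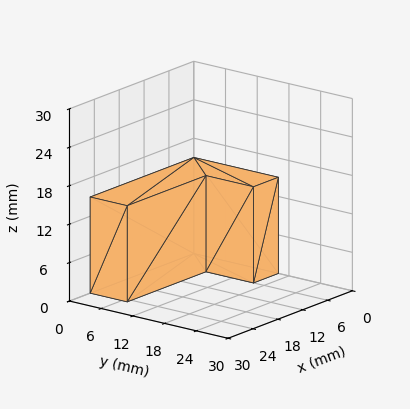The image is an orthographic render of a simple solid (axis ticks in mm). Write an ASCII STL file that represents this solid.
Reading the render: the shape is an L-shaped prism: outer 25 × 16 mm, arm thicknesses ≈ 7 mm (horizontal) and 6 mm (vertical), extruded 15 mm in z (dimensions read to the nearest mm from the axis ticks). For the STL, each face is triangulated and given an outward normal.

solid part
  facet normal 0.0000 0.0000 -1.0000
    outer loop
      vertex 25.000 7.000 0.000
      vertex 25.000 0.000 0.000
      vertex 0.000 0.000 0.000
    endloop
  endfacet
  facet normal 0.0000 0.0000 -1.0000
    outer loop
      vertex 6.000 7.000 0.000
      vertex 25.000 7.000 0.000
      vertex 0.000 0.000 0.000
    endloop
  endfacet
  facet normal 0.0000 0.0000 -1.0000
    outer loop
      vertex 6.000 16.000 0.000
      vertex 6.000 7.000 0.000
      vertex 0.000 0.000 0.000
    endloop
  endfacet
  facet normal 0.0000 0.0000 -1.0000
    outer loop
      vertex 0.000 16.000 0.000
      vertex 6.000 16.000 0.000
      vertex 0.000 0.000 0.000
    endloop
  endfacet
  facet normal 0.0000 0.0000 1.0000
    outer loop
      vertex 0.000 0.000 15.000
      vertex 25.000 0.000 15.000
      vertex 25.000 7.000 15.000
    endloop
  endfacet
  facet normal 0.0000 0.0000 1.0000
    outer loop
      vertex 0.000 0.000 15.000
      vertex 25.000 7.000 15.000
      vertex 6.000 7.000 15.000
    endloop
  endfacet
  facet normal 0.0000 0.0000 1.0000
    outer loop
      vertex 0.000 0.000 15.000
      vertex 6.000 7.000 15.000
      vertex 6.000 16.000 15.000
    endloop
  endfacet
  facet normal 0.0000 0.0000 1.0000
    outer loop
      vertex 0.000 0.000 15.000
      vertex 6.000 16.000 15.000
      vertex 0.000 16.000 15.000
    endloop
  endfacet
  facet normal 0.0000 -1.0000 0.0000
    outer loop
      vertex 0.000 0.000 0.000
      vertex 25.000 0.000 0.000
      vertex 25.000 0.000 15.000
    endloop
  endfacet
  facet normal 0.0000 -1.0000 0.0000
    outer loop
      vertex 0.000 0.000 0.000
      vertex 25.000 0.000 15.000
      vertex 0.000 0.000 15.000
    endloop
  endfacet
  facet normal 1.0000 0.0000 0.0000
    outer loop
      vertex 25.000 0.000 0.000
      vertex 25.000 7.000 0.000
      vertex 25.000 7.000 15.000
    endloop
  endfacet
  facet normal 1.0000 0.0000 0.0000
    outer loop
      vertex 25.000 0.000 0.000
      vertex 25.000 7.000 15.000
      vertex 25.000 0.000 15.000
    endloop
  endfacet
  facet normal 0.0000 1.0000 0.0000
    outer loop
      vertex 25.000 7.000 0.000
      vertex 6.000 7.000 0.000
      vertex 6.000 7.000 15.000
    endloop
  endfacet
  facet normal 0.0000 1.0000 0.0000
    outer loop
      vertex 25.000 7.000 0.000
      vertex 6.000 7.000 15.000
      vertex 25.000 7.000 15.000
    endloop
  endfacet
  facet normal 1.0000 0.0000 0.0000
    outer loop
      vertex 6.000 7.000 0.000
      vertex 6.000 16.000 0.000
      vertex 6.000 16.000 15.000
    endloop
  endfacet
  facet normal 1.0000 0.0000 0.0000
    outer loop
      vertex 6.000 7.000 0.000
      vertex 6.000 16.000 15.000
      vertex 6.000 7.000 15.000
    endloop
  endfacet
  facet normal 0.0000 1.0000 0.0000
    outer loop
      vertex 6.000 16.000 0.000
      vertex 0.000 16.000 0.000
      vertex 0.000 16.000 15.000
    endloop
  endfacet
  facet normal 0.0000 1.0000 0.0000
    outer loop
      vertex 6.000 16.000 0.000
      vertex 0.000 16.000 15.000
      vertex 6.000 16.000 15.000
    endloop
  endfacet
  facet normal -1.0000 0.0000 0.0000
    outer loop
      vertex 0.000 16.000 0.000
      vertex 0.000 0.000 0.000
      vertex 0.000 0.000 15.000
    endloop
  endfacet
  facet normal -1.0000 0.0000 0.0000
    outer loop
      vertex 0.000 16.000 0.000
      vertex 0.000 0.000 15.000
      vertex 0.000 16.000 15.000
    endloop
  endfacet
endsolid part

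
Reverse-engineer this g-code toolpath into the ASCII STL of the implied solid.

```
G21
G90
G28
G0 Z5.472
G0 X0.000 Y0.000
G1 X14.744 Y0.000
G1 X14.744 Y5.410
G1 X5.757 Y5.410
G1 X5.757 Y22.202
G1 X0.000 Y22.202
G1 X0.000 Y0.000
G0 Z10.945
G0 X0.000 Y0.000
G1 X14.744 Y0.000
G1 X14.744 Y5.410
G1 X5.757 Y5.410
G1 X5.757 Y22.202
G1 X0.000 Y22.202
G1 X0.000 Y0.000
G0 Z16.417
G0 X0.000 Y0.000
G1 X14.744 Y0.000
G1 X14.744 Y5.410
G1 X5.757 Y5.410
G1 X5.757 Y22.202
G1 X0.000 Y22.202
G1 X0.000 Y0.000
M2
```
solid part
  facet normal 0.0000 0.0000 -1.0000
    outer loop
      vertex 14.744 5.410 0.000
      vertex 14.744 0.000 0.000
      vertex 0.000 0.000 0.000
    endloop
  endfacet
  facet normal 0.0000 0.0000 -1.0000
    outer loop
      vertex 5.757 5.410 0.000
      vertex 14.744 5.410 0.000
      vertex 0.000 0.000 0.000
    endloop
  endfacet
  facet normal 0.0000 0.0000 -1.0000
    outer loop
      vertex 5.757 22.202 0.000
      vertex 5.757 5.410 0.000
      vertex 0.000 0.000 0.000
    endloop
  endfacet
  facet normal 0.0000 0.0000 -1.0000
    outer loop
      vertex 0.000 22.202 0.000
      vertex 5.757 22.202 0.000
      vertex 0.000 0.000 0.000
    endloop
  endfacet
  facet normal 0.0000 0.0000 1.0000
    outer loop
      vertex 0.000 0.000 16.417
      vertex 14.744 0.000 16.417
      vertex 14.744 5.410 16.417
    endloop
  endfacet
  facet normal 0.0000 0.0000 1.0000
    outer loop
      vertex 0.000 0.000 16.417
      vertex 14.744 5.410 16.417
      vertex 5.757 5.410 16.417
    endloop
  endfacet
  facet normal 0.0000 0.0000 1.0000
    outer loop
      vertex 0.000 0.000 16.417
      vertex 5.757 5.410 16.417
      vertex 5.757 22.202 16.417
    endloop
  endfacet
  facet normal 0.0000 0.0000 1.0000
    outer loop
      vertex 0.000 0.000 16.417
      vertex 5.757 22.202 16.417
      vertex 0.000 22.202 16.417
    endloop
  endfacet
  facet normal 0.0000 -1.0000 0.0000
    outer loop
      vertex 0.000 0.000 0.000
      vertex 14.744 0.000 0.000
      vertex 14.744 0.000 16.417
    endloop
  endfacet
  facet normal 0.0000 -1.0000 0.0000
    outer loop
      vertex 0.000 0.000 0.000
      vertex 14.744 0.000 16.417
      vertex 0.000 0.000 16.417
    endloop
  endfacet
  facet normal 1.0000 0.0000 0.0000
    outer loop
      vertex 14.744 0.000 0.000
      vertex 14.744 5.410 0.000
      vertex 14.744 5.410 16.417
    endloop
  endfacet
  facet normal 1.0000 0.0000 0.0000
    outer loop
      vertex 14.744 0.000 0.000
      vertex 14.744 5.410 16.417
      vertex 14.744 0.000 16.417
    endloop
  endfacet
  facet normal 0.0000 1.0000 0.0000
    outer loop
      vertex 14.744 5.410 0.000
      vertex 5.757 5.410 0.000
      vertex 5.757 5.410 16.417
    endloop
  endfacet
  facet normal 0.0000 1.0000 0.0000
    outer loop
      vertex 14.744 5.410 0.000
      vertex 5.757 5.410 16.417
      vertex 14.744 5.410 16.417
    endloop
  endfacet
  facet normal 1.0000 0.0000 0.0000
    outer loop
      vertex 5.757 5.410 0.000
      vertex 5.757 22.202 0.000
      vertex 5.757 22.202 16.417
    endloop
  endfacet
  facet normal 1.0000 0.0000 0.0000
    outer loop
      vertex 5.757 5.410 0.000
      vertex 5.757 22.202 16.417
      vertex 5.757 5.410 16.417
    endloop
  endfacet
  facet normal 0.0000 1.0000 0.0000
    outer loop
      vertex 5.757 22.202 0.000
      vertex 0.000 22.202 0.000
      vertex 0.000 22.202 16.417
    endloop
  endfacet
  facet normal 0.0000 1.0000 0.0000
    outer loop
      vertex 5.757 22.202 0.000
      vertex 0.000 22.202 16.417
      vertex 5.757 22.202 16.417
    endloop
  endfacet
  facet normal -1.0000 0.0000 0.0000
    outer loop
      vertex 0.000 22.202 0.000
      vertex 0.000 0.000 0.000
      vertex 0.000 0.000 16.417
    endloop
  endfacet
  facet normal -1.0000 0.0000 0.0000
    outer loop
      vertex 0.000 22.202 0.000
      vertex 0.000 0.000 16.417
      vertex 0.000 22.202 16.417
    endloop
  endfacet
endsolid part

The G0 Z moves step by Δz≈5.472 mm. Every layer's G1 loop is the same polygon, so the solid is a straight extrusion of it from z=0 to z≈16.4. Closing with flat bottom and top caps and triangulating gives 20 facets — an L-shaped prism: outer 14.7 × 22.2 mm, arm thicknesses ≈ 5.41 mm (horizontal) and 5.76 mm (vertical), extruded 16.4 mm in z.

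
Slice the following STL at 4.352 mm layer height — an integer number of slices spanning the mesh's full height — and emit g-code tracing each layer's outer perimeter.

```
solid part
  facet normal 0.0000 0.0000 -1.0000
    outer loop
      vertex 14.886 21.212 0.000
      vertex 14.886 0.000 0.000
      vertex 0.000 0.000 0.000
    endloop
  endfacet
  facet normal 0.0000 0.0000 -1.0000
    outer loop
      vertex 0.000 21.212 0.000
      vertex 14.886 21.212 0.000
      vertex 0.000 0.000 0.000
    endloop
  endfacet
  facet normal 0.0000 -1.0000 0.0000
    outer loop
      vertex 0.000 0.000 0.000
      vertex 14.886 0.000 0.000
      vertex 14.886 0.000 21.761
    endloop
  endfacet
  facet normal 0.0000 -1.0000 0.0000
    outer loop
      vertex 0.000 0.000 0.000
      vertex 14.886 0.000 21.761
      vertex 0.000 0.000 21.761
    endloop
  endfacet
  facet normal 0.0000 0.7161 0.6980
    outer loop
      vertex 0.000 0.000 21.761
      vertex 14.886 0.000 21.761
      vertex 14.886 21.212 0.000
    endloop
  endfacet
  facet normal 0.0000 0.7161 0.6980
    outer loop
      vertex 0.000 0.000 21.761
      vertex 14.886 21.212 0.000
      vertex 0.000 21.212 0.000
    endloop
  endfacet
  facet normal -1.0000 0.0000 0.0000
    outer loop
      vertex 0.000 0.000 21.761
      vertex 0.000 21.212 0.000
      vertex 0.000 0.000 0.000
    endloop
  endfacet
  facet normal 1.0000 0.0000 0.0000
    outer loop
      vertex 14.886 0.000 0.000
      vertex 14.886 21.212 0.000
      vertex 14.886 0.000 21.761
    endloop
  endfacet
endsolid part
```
; perimeter-only toolpath
G21 ; units = mm
G90 ; absolute positioning
G28 ; home
; layer 1
G0 Z4.352
G0 X0.000 Y0.000
G1 X14.886 Y0.000
G1 X14.886 Y16.970
G1 X0.000 Y16.970
G1 X0.000 Y0.000
; layer 2
G0 Z8.704
G0 X0.000 Y0.000
G1 X14.886 Y0.000
G1 X14.886 Y12.727
G1 X0.000 Y12.727
G1 X0.000 Y0.000
; layer 3
G0 Z13.057
G0 X0.000 Y0.000
G1 X14.886 Y0.000
G1 X14.886 Y8.485
G1 X0.000 Y8.485
G1 X0.000 Y0.000
; layer 4
G0 Z17.409
G0 X0.000 Y0.000
G1 X14.886 Y0.000
G1 X14.886 Y4.242
G1 X0.000 Y4.242
G1 X0.000 Y0.000
M2 ; end

The solid is a wedge (ramp): 14.9 × 21.2 mm base, rising to 21.8 mm along the y=0 edge and sloping linearly to z=0 at y=21.2. Slicing at Δz = 4.352 mm — 5 equal slices spanning the solid's height, so layer i sits at z = i·h/5 — gives 4 non-empty perimeters. Each is a 4-segment closed polygon; G0 lifts to the layer z and rapids to the start vertex, then G1 traces the edges. The cross-section shrinks linearly with z (the slice at the apex is degenerate and omitted).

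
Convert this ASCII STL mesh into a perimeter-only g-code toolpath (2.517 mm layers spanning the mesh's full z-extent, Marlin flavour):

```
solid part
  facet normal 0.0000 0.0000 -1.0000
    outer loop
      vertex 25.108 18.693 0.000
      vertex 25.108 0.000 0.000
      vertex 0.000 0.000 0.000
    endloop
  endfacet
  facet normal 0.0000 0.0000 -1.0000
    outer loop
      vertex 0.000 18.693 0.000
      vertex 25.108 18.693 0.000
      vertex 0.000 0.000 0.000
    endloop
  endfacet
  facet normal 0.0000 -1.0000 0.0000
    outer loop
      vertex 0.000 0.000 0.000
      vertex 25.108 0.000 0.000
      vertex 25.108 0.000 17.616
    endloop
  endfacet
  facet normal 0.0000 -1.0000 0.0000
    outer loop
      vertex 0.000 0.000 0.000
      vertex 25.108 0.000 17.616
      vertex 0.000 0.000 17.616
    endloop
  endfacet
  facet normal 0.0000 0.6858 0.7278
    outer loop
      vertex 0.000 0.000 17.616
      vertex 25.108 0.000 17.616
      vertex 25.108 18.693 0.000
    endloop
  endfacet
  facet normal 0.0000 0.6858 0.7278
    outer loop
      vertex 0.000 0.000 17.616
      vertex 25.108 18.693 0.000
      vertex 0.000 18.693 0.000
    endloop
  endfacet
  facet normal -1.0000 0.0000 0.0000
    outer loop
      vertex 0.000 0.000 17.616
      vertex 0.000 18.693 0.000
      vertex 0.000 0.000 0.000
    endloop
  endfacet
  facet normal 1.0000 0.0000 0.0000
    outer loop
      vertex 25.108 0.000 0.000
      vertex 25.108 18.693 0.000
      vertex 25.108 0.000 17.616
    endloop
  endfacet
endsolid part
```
; perimeter-only toolpath
G21 ; units = mm
G90 ; absolute positioning
G28 ; home
; layer 1
G0 Z2.517
G0 X0.000 Y0.000
G1 X25.108 Y0.000
G1 X25.108 Y16.023
G1 X0.000 Y16.023
G1 X0.000 Y0.000
; layer 2
G0 Z5.033
G0 X0.000 Y0.000
G1 X25.108 Y0.000
G1 X25.108 Y13.352
G1 X0.000 Y13.352
G1 X0.000 Y0.000
; layer 3
G0 Z7.550
G0 X0.000 Y0.000
G1 X25.108 Y0.000
G1 X25.108 Y10.682
G1 X0.000 Y10.682
G1 X0.000 Y0.000
; layer 4
G0 Z10.066
G0 X0.000 Y0.000
G1 X25.108 Y0.000
G1 X25.108 Y8.011
G1 X0.000 Y8.011
G1 X0.000 Y0.000
; layer 5
G0 Z12.583
G0 X0.000 Y0.000
G1 X25.108 Y0.000
G1 X25.108 Y5.341
G1 X0.000 Y5.341
G1 X0.000 Y0.000
; layer 6
G0 Z15.099
G0 X0.000 Y0.000
G1 X25.108 Y0.000
G1 X25.108 Y2.670
G1 X0.000 Y2.670
G1 X0.000 Y0.000
M2 ; end

The solid is a wedge (ramp): 25.1 × 18.7 mm base, rising to 17.6 mm along the y=0 edge and sloping linearly to z=0 at y=18.7. Slicing at Δz = 2.517 mm — 7 equal slices spanning the solid's height, so layer i sits at z = i·h/7 — gives 6 non-empty perimeters. Each is a 4-segment closed polygon; G0 lifts to the layer z and rapids to the start vertex, then G1 traces the edges. The cross-section shrinks linearly with z (the slice at the apex is degenerate and omitted).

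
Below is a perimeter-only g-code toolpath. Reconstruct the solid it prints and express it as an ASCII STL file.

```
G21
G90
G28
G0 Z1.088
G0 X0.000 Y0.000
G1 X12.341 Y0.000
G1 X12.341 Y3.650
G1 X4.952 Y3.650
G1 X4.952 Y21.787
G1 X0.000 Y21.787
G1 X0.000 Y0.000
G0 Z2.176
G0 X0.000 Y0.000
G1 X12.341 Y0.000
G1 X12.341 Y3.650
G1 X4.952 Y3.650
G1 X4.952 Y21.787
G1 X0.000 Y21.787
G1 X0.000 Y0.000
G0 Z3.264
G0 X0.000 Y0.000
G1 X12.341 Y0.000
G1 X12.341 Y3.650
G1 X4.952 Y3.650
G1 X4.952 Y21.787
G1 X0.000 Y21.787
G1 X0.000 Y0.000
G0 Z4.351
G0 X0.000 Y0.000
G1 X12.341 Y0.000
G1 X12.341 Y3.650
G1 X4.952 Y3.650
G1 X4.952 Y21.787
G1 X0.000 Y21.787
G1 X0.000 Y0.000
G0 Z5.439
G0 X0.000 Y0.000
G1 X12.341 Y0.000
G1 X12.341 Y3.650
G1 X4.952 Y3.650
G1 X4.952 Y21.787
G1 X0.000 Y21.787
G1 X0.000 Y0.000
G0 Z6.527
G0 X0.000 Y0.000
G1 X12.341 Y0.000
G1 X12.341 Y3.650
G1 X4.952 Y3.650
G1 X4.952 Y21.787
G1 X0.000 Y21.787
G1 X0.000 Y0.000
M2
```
solid part
  facet normal 0.0000 0.0000 -1.0000
    outer loop
      vertex 12.341 3.650 0.000
      vertex 12.341 0.000 0.000
      vertex 0.000 0.000 0.000
    endloop
  endfacet
  facet normal 0.0000 0.0000 -1.0000
    outer loop
      vertex 4.952 3.650 0.000
      vertex 12.341 3.650 0.000
      vertex 0.000 0.000 0.000
    endloop
  endfacet
  facet normal 0.0000 0.0000 -1.0000
    outer loop
      vertex 4.952 21.787 0.000
      vertex 4.952 3.650 0.000
      vertex 0.000 0.000 0.000
    endloop
  endfacet
  facet normal 0.0000 0.0000 -1.0000
    outer loop
      vertex 0.000 21.787 0.000
      vertex 4.952 21.787 0.000
      vertex 0.000 0.000 0.000
    endloop
  endfacet
  facet normal 0.0000 0.0000 1.0000
    outer loop
      vertex 0.000 0.000 6.527
      vertex 12.341 0.000 6.527
      vertex 12.341 3.650 6.527
    endloop
  endfacet
  facet normal 0.0000 0.0000 1.0000
    outer loop
      vertex 0.000 0.000 6.527
      vertex 12.341 3.650 6.527
      vertex 4.952 3.650 6.527
    endloop
  endfacet
  facet normal 0.0000 0.0000 1.0000
    outer loop
      vertex 0.000 0.000 6.527
      vertex 4.952 3.650 6.527
      vertex 4.952 21.787 6.527
    endloop
  endfacet
  facet normal 0.0000 0.0000 1.0000
    outer loop
      vertex 0.000 0.000 6.527
      vertex 4.952 21.787 6.527
      vertex 0.000 21.787 6.527
    endloop
  endfacet
  facet normal 0.0000 -1.0000 0.0000
    outer loop
      vertex 0.000 0.000 0.000
      vertex 12.341 0.000 0.000
      vertex 12.341 0.000 6.527
    endloop
  endfacet
  facet normal 0.0000 -1.0000 0.0000
    outer loop
      vertex 0.000 0.000 0.000
      vertex 12.341 0.000 6.527
      vertex 0.000 0.000 6.527
    endloop
  endfacet
  facet normal 1.0000 0.0000 0.0000
    outer loop
      vertex 12.341 0.000 0.000
      vertex 12.341 3.650 0.000
      vertex 12.341 3.650 6.527
    endloop
  endfacet
  facet normal 1.0000 0.0000 0.0000
    outer loop
      vertex 12.341 0.000 0.000
      vertex 12.341 3.650 6.527
      vertex 12.341 0.000 6.527
    endloop
  endfacet
  facet normal 0.0000 1.0000 0.0000
    outer loop
      vertex 12.341 3.650 0.000
      vertex 4.952 3.650 0.000
      vertex 4.952 3.650 6.527
    endloop
  endfacet
  facet normal 0.0000 1.0000 0.0000
    outer loop
      vertex 12.341 3.650 0.000
      vertex 4.952 3.650 6.527
      vertex 12.341 3.650 6.527
    endloop
  endfacet
  facet normal 1.0000 0.0000 0.0000
    outer loop
      vertex 4.952 3.650 0.000
      vertex 4.952 21.787 0.000
      vertex 4.952 21.787 6.527
    endloop
  endfacet
  facet normal 1.0000 0.0000 0.0000
    outer loop
      vertex 4.952 3.650 0.000
      vertex 4.952 21.787 6.527
      vertex 4.952 3.650 6.527
    endloop
  endfacet
  facet normal 0.0000 1.0000 0.0000
    outer loop
      vertex 4.952 21.787 0.000
      vertex 0.000 21.787 0.000
      vertex 0.000 21.787 6.527
    endloop
  endfacet
  facet normal 0.0000 1.0000 0.0000
    outer loop
      vertex 4.952 21.787 0.000
      vertex 0.000 21.787 6.527
      vertex 4.952 21.787 6.527
    endloop
  endfacet
  facet normal -1.0000 0.0000 0.0000
    outer loop
      vertex 0.000 21.787 0.000
      vertex 0.000 0.000 0.000
      vertex 0.000 0.000 6.527
    endloop
  endfacet
  facet normal -1.0000 0.0000 0.0000
    outer loop
      vertex 0.000 21.787 0.000
      vertex 0.000 0.000 6.527
      vertex 0.000 21.787 6.527
    endloop
  endfacet
endsolid part

The G0 Z moves step by Δz≈1.088 mm. Every layer's G1 loop is the same polygon, so the solid is a straight extrusion of it from z=0 to z≈6.53. Closing with flat bottom and top caps and triangulating gives 20 facets — an L-shaped prism: outer 12.3 × 21.8 mm, arm thicknesses ≈ 3.65 mm (horizontal) and 4.95 mm (vertical), extruded 6.53 mm in z.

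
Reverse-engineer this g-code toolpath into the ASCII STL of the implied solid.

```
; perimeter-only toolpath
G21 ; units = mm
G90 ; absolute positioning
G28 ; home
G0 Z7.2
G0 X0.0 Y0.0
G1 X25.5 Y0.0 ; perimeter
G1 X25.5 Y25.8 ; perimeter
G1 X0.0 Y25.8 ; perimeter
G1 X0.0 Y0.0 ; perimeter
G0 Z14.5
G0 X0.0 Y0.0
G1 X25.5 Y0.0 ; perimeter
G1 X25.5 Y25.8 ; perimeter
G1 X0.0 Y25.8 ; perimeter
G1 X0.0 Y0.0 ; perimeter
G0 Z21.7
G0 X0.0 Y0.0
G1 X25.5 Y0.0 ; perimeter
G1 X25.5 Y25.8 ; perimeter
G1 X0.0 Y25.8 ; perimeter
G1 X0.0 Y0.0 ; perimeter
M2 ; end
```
solid part
  facet normal 0.0000 0.0000 -1.0000
    outer loop
      vertex 25.5 25.8 0.0
      vertex 25.5 0.0 0.0
      vertex 0.0 0.0 0.0
    endloop
  endfacet
  facet normal 0.0000 0.0000 -1.0000
    outer loop
      vertex 0.0 25.8 0.0
      vertex 25.5 25.8 0.0
      vertex 0.0 0.0 0.0
    endloop
  endfacet
  facet normal 0.0000 0.0000 1.0000
    outer loop
      vertex 0.0 0.0 21.7
      vertex 25.5 0.0 21.7
      vertex 25.5 25.8 21.7
    endloop
  endfacet
  facet normal 0.0000 0.0000 1.0000
    outer loop
      vertex 0.0 0.0 21.7
      vertex 25.5 25.8 21.7
      vertex 0.0 25.8 21.7
    endloop
  endfacet
  facet normal 0.0000 -1.0000 0.0000
    outer loop
      vertex 0.0 0.0 0.0
      vertex 25.5 0.0 0.0
      vertex 25.5 0.0 21.7
    endloop
  endfacet
  facet normal 0.0000 -1.0000 0.0000
    outer loop
      vertex 0.0 0.0 0.0
      vertex 25.5 0.0 21.7
      vertex 0.0 0.0 21.7
    endloop
  endfacet
  facet normal 0.0000 1.0000 0.0000
    outer loop
      vertex 25.5 25.8 21.7
      vertex 25.5 25.8 0.0
      vertex 0.0 25.8 0.0
    endloop
  endfacet
  facet normal 0.0000 1.0000 0.0000
    outer loop
      vertex 0.0 25.8 21.7
      vertex 25.5 25.8 21.7
      vertex 0.0 25.8 0.0
    endloop
  endfacet
  facet normal -1.0000 0.0000 0.0000
    outer loop
      vertex 0.0 25.8 21.7
      vertex 0.0 25.8 0.0
      vertex 0.0 0.0 0.0
    endloop
  endfacet
  facet normal -1.0000 0.0000 0.0000
    outer loop
      vertex 0.0 0.0 21.7
      vertex 0.0 25.8 21.7
      vertex 0.0 0.0 0.0
    endloop
  endfacet
  facet normal 1.0000 0.0000 0.0000
    outer loop
      vertex 25.5 0.0 0.0
      vertex 25.5 25.8 0.0
      vertex 25.5 25.8 21.7
    endloop
  endfacet
  facet normal 1.0000 0.0000 0.0000
    outer loop
      vertex 25.5 0.0 0.0
      vertex 25.5 25.8 21.7
      vertex 25.5 0.0 21.7
    endloop
  endfacet
endsolid part

The G0 Z moves step by Δz≈7.2 mm. Every layer's G1 loop is the same polygon, so the solid is a straight extrusion of it from z=0 to z≈21.7. Closing with flat bottom and top caps and triangulating gives 12 facets — a rectangular box, roughly 25.5 × 25.8 mm footprint and 21.7 mm tall.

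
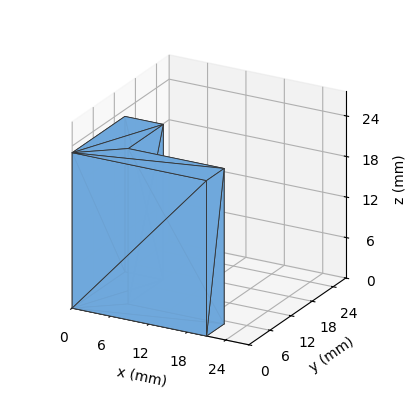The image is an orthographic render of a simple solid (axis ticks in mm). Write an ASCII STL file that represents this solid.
Reading the render: the shape is an L-shaped prism: outer 21 × 15 mm, arm thicknesses ≈ 5 mm (horizontal) and 6 mm (vertical), extruded 23 mm in z (dimensions read to the nearest mm from the axis ticks). For the STL, each face is triangulated and given an outward normal.

solid part
  facet normal 0.0000 0.0000 -1.0000
    outer loop
      vertex 21.00 5.00 0.00
      vertex 21.00 0.00 0.00
      vertex 0.00 0.00 0.00
    endloop
  endfacet
  facet normal 0.0000 0.0000 -1.0000
    outer loop
      vertex 6.00 5.00 0.00
      vertex 21.00 5.00 0.00
      vertex 0.00 0.00 0.00
    endloop
  endfacet
  facet normal 0.0000 0.0000 -1.0000
    outer loop
      vertex 6.00 15.00 0.00
      vertex 6.00 5.00 0.00
      vertex 0.00 0.00 0.00
    endloop
  endfacet
  facet normal 0.0000 0.0000 -1.0000
    outer loop
      vertex 0.00 15.00 0.00
      vertex 6.00 15.00 0.00
      vertex 0.00 0.00 0.00
    endloop
  endfacet
  facet normal 0.0000 0.0000 1.0000
    outer loop
      vertex 0.00 0.00 23.00
      vertex 21.00 0.00 23.00
      vertex 21.00 5.00 23.00
    endloop
  endfacet
  facet normal 0.0000 0.0000 1.0000
    outer loop
      vertex 0.00 0.00 23.00
      vertex 21.00 5.00 23.00
      vertex 6.00 5.00 23.00
    endloop
  endfacet
  facet normal 0.0000 0.0000 1.0000
    outer loop
      vertex 0.00 0.00 23.00
      vertex 6.00 5.00 23.00
      vertex 6.00 15.00 23.00
    endloop
  endfacet
  facet normal 0.0000 0.0000 1.0000
    outer loop
      vertex 0.00 0.00 23.00
      vertex 6.00 15.00 23.00
      vertex 0.00 15.00 23.00
    endloop
  endfacet
  facet normal 0.0000 -1.0000 0.0000
    outer loop
      vertex 0.00 0.00 0.00
      vertex 21.00 0.00 0.00
      vertex 21.00 0.00 23.00
    endloop
  endfacet
  facet normal 0.0000 -1.0000 0.0000
    outer loop
      vertex 0.00 0.00 0.00
      vertex 21.00 0.00 23.00
      vertex 0.00 0.00 23.00
    endloop
  endfacet
  facet normal 1.0000 0.0000 0.0000
    outer loop
      vertex 21.00 0.00 0.00
      vertex 21.00 5.00 0.00
      vertex 21.00 5.00 23.00
    endloop
  endfacet
  facet normal 1.0000 0.0000 0.0000
    outer loop
      vertex 21.00 0.00 0.00
      vertex 21.00 5.00 23.00
      vertex 21.00 0.00 23.00
    endloop
  endfacet
  facet normal 0.0000 1.0000 0.0000
    outer loop
      vertex 21.00 5.00 0.00
      vertex 6.00 5.00 0.00
      vertex 6.00 5.00 23.00
    endloop
  endfacet
  facet normal 0.0000 1.0000 0.0000
    outer loop
      vertex 21.00 5.00 0.00
      vertex 6.00 5.00 23.00
      vertex 21.00 5.00 23.00
    endloop
  endfacet
  facet normal 1.0000 0.0000 0.0000
    outer loop
      vertex 6.00 5.00 0.00
      vertex 6.00 15.00 0.00
      vertex 6.00 15.00 23.00
    endloop
  endfacet
  facet normal 1.0000 0.0000 0.0000
    outer loop
      vertex 6.00 5.00 0.00
      vertex 6.00 15.00 23.00
      vertex 6.00 5.00 23.00
    endloop
  endfacet
  facet normal 0.0000 1.0000 0.0000
    outer loop
      vertex 6.00 15.00 0.00
      vertex 0.00 15.00 0.00
      vertex 0.00 15.00 23.00
    endloop
  endfacet
  facet normal 0.0000 1.0000 0.0000
    outer loop
      vertex 6.00 15.00 0.00
      vertex 0.00 15.00 23.00
      vertex 6.00 15.00 23.00
    endloop
  endfacet
  facet normal -1.0000 0.0000 0.0000
    outer loop
      vertex 0.00 15.00 0.00
      vertex 0.00 0.00 0.00
      vertex 0.00 0.00 23.00
    endloop
  endfacet
  facet normal -1.0000 0.0000 0.0000
    outer loop
      vertex 0.00 15.00 0.00
      vertex 0.00 0.00 23.00
      vertex 0.00 15.00 23.00
    endloop
  endfacet
endsolid part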